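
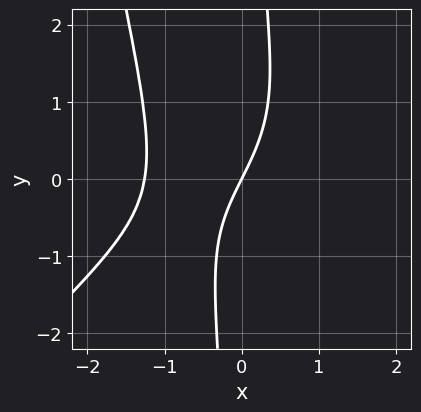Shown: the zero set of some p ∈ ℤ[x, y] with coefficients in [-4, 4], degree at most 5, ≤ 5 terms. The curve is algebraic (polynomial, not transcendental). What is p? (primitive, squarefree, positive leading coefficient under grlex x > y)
x^4 - x^3*y + x*y^2 + 2*x - y

(a) deg p = 4.
(b) From the axis intercepts and sections: it crosses the y-axis at the gridline y = 0; one x-axis crossing is at x = 0.
(c) Assembling these constraints gives the stated polynomial.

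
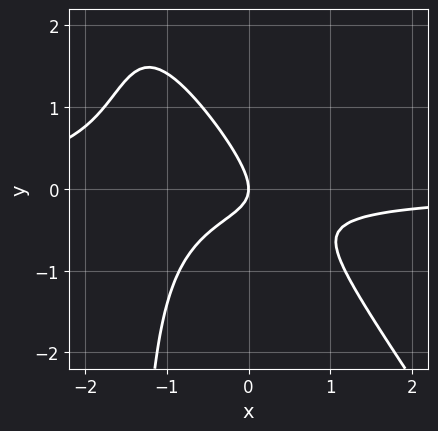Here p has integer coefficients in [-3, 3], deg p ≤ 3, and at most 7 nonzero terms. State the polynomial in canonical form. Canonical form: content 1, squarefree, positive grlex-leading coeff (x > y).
3*x^2*y + 2*x*y^2 + 3*x*y + 3*y^2 + 2*x

First, degree: a generic line meets the curve in up to 3 points, so deg p = 3.
Then, checking where it meets the axes: one x-axis crossing is at x = 0; it crosses the y-axis at the gridline y = 0.
Finally, solving for integer coefficients yields p as stated.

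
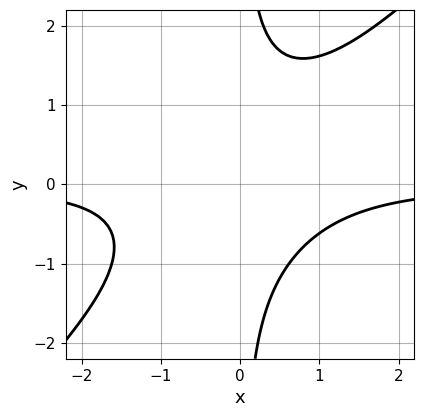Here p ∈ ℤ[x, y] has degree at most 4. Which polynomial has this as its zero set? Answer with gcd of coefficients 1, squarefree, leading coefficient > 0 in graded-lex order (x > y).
x^2*y - x*y^2 + 1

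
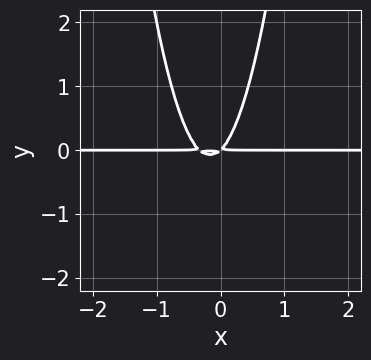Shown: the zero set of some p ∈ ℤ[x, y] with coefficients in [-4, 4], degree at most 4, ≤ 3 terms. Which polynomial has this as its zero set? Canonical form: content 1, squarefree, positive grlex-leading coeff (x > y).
Degree: a generic line meets the curve in up to 3 points, so deg p = 3.
Reading off the gridlines: every point of the x-axis in the box is on the curve.
The integer polynomial consistent with all of this is the stated p.

3*x^2*y + x*y - y^2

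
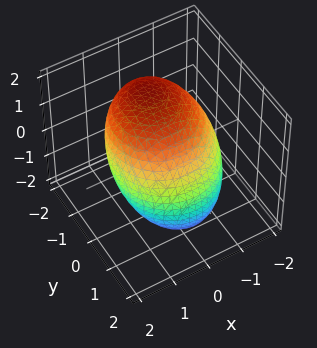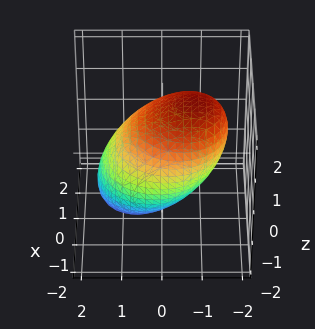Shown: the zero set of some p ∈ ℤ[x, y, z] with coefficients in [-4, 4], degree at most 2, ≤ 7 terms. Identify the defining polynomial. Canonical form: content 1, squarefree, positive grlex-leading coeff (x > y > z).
Degree: no degree-1 surface has this shape, so deg p = 2.
Putting this together gives p.

x^2 + y^2 + y*z + z^2 - 2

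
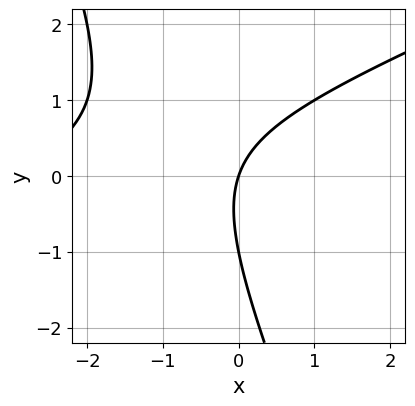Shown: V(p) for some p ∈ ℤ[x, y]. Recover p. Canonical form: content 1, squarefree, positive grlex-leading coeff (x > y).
The degree is 2 — no degree-1 curve has this shape.
Observable constraints: among the integer gridlines, it crosses the y-axis at y ∈ {-1, 0}; one x-axis crossing is at x = 0.
Assembling these constraints gives the stated polynomial.

x^2 - 2*x*y - y^2 + 3*x - y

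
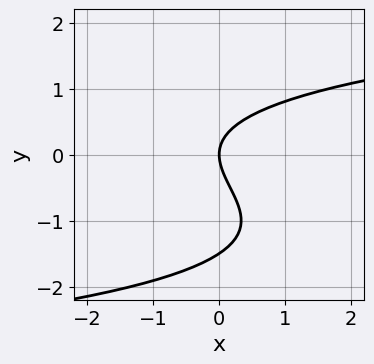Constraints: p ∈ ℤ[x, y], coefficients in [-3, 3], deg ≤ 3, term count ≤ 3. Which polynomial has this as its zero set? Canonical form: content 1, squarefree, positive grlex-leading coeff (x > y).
deg p = 3. No degree-2 curve has this shape.
From the axis intercepts and sections: it meets the x-axis at x = 0 (among the integer gridlines); it crosses the y-axis at the gridline y = 0.
Fitting integer coefficients to these (and the overall shape) gives p.

2*y^3 + 3*y^2 - 3*x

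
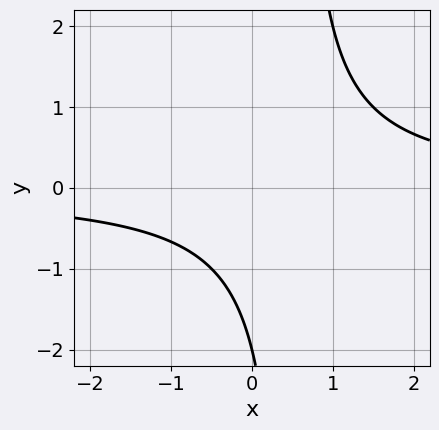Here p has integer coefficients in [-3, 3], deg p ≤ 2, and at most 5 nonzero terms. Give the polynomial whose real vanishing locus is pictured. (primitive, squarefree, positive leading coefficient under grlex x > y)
1. The degree is 2 — the shape is more complex than any degree-1 curve.
2. Reading off the gridlines: it misses every integer gridline on the x-axis; it crosses the y-axis at the gridline y = -2.
3. Matching integer coefficients to the picture gives p.

2*x*y - y - 2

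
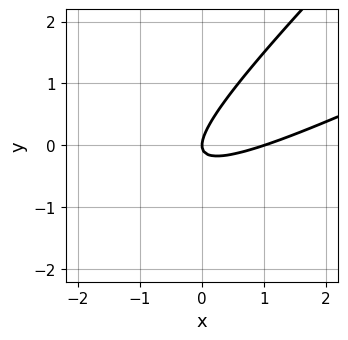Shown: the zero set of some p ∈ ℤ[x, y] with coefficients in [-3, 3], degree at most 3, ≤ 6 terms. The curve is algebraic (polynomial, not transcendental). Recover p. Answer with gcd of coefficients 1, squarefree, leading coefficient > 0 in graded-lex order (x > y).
x^2 - 3*x*y + 2*y^2 - x

1. The degree is 2 — a generic line meets the curve in up to 2 points.
2. From the visible intercepts: it meets the y-axis at y = 0 (among the integer gridlines); the x-axis gridline crossings are at x ∈ {0, 1}.
3. Together with the visible shape, these determine p as stated.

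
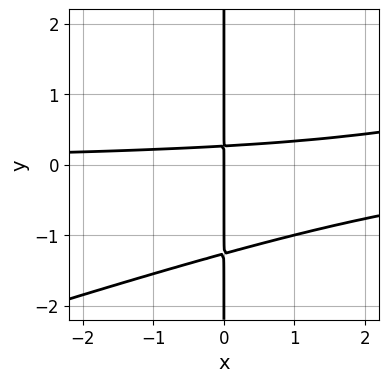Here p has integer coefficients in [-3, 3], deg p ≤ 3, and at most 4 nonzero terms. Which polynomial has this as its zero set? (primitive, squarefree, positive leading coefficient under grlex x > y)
x^2*y - 3*x*y^2 - 3*x*y + x

deg p = 3. No degree-2 curve has this shape.
Observable constraints: it meets the x-axis at x = 0 (among the integer gridlines); the visible y-axis segment lies entirely on the curve.
Solving for integer coefficients yields p as stated.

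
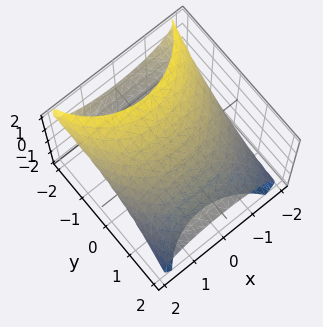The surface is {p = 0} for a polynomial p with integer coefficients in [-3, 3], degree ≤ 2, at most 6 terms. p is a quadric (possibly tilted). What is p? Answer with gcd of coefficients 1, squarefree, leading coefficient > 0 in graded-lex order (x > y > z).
x^2 + y^2 + 3*y*z + 2*z^2 - 3

Degree: a generic line meets the surface in up to 2 points, so deg p = 2.
Matching integer coefficients to the picture gives p.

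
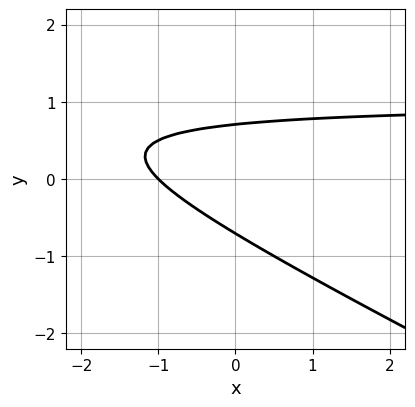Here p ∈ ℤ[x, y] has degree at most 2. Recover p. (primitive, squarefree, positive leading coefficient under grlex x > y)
x*y + 2*y^2 - x - 1

(a) Degree: the shape is more complex than any degree-1 curve, so deg p = 2.
(b) Against the integer gridlines: it crosses the x-axis at the gridline x = -1.
(c) Fitting integer coefficients to these (and the overall shape) gives p.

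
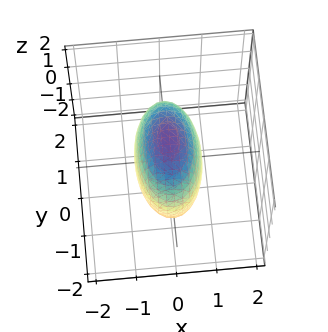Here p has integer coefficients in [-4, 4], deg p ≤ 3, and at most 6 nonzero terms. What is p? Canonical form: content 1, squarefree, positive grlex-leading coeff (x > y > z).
3*x^2 + y^2 + z^2 - 2

First, deg p = 2.
Next, symmetries: mirror symmetry x ↦ −x ⇒ only even powers of x; mirror symmetry y ↦ −y ⇒ only even powers of y; mirror symmetry z ↦ −z ⇒ only even powers of z.
Finally, putting this together gives p.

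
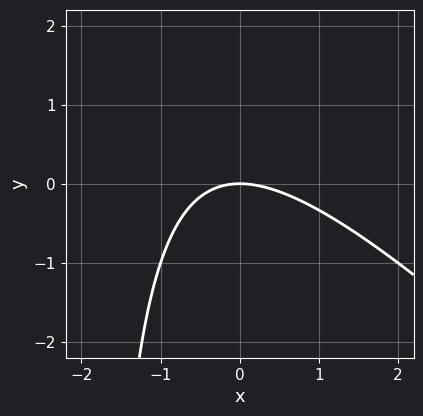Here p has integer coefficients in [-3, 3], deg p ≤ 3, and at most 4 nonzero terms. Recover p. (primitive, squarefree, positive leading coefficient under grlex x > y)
x^2 + x*y + 2*y

First, the degree is 2 — the shape is more complex than any degree-1 curve.
Next, observable constraints: one x-axis crossing is at x = 0; one y-axis crossing is at y = 0.
Finally, together with the visible shape, these determine p as stated.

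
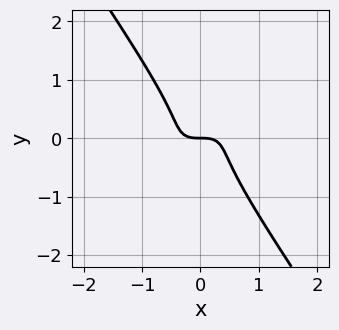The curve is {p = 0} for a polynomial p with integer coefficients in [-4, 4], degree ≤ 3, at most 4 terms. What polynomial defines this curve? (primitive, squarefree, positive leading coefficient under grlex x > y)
2*x^3 - 3*x^2*y + 2*y^3 + y

deg p = 3.
From the axis intercepts and sections: one x-axis crossing is at x = 0; one y-axis crossing is at y = 0.
Assembling these constraints gives the stated polynomial.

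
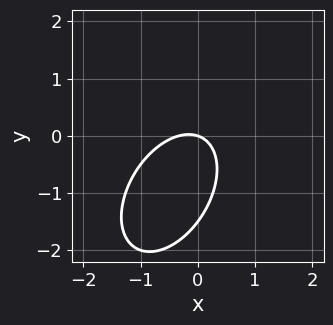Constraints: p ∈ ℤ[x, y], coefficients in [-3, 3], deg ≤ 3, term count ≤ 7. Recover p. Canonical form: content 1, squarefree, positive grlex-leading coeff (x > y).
3*x^2 - 2*x*y + 2*y^2 + x + 3*y

First, degree: the shape is more complex than any degree-1 curve, so deg p = 2.
Next, reading off the gridlines: it crosses the y-axis at the gridline y = 0; it meets the x-axis at x = 0 (among the integer gridlines).
Finally, putting this together gives p.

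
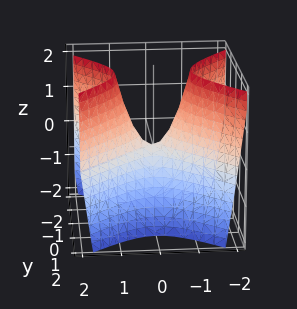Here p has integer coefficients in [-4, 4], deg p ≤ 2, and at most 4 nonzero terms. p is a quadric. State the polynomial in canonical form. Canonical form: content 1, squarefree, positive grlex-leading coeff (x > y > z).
2*x^2 - 2*y^2 - z

1. The degree is 2 — a saddle surface; a quadric.
2. Symmetries: it's symmetric under x → −x, forcing even powers of x; mirror symmetry y ↦ −y ⇒ only even powers of y.
3. Checking where it meets the axes: it crosses the x-axis at the gridline x = 0; one z-axis crossing is at z = 0; it crosses the y-axis at the gridline y = 0.
4. Fitting integer coefficients to these (and the overall shape) gives p.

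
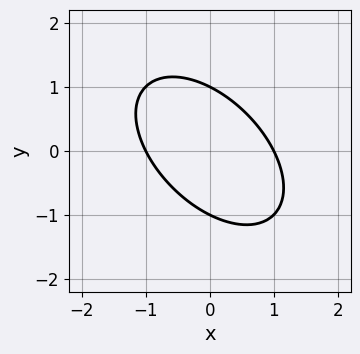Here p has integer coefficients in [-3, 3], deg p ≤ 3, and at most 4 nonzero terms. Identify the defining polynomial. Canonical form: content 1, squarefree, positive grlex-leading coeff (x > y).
Degree: no degree-1 curve has this shape, so deg p = 2.
Checking where it meets the axes: among the integer gridlines, it crosses the x-axis at x ∈ {-1, 1}; the y-axis gridline crossings are at y ∈ {-1, 1}.
Assembling these constraints gives the stated polynomial.

x^2 + x*y + y^2 - 1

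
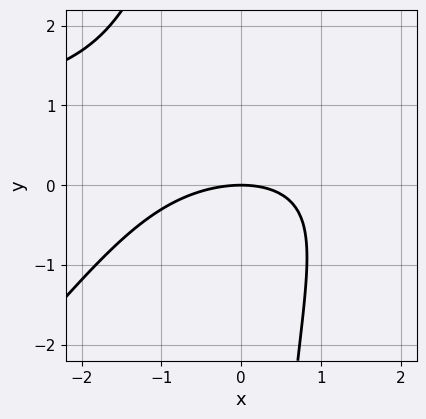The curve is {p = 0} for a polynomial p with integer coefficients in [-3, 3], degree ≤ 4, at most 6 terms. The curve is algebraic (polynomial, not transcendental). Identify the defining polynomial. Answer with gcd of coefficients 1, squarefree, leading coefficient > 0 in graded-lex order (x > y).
Degree: a generic line meets the curve in up to 3 points, so deg p = 3.
Against the integer gridlines: one y-axis crossing is at y = 0; one x-axis crossing is at x = 0.
Matching integer coefficients to the picture gives p.

x^2*y - x*y^2 - x^2 + x*y - 3*y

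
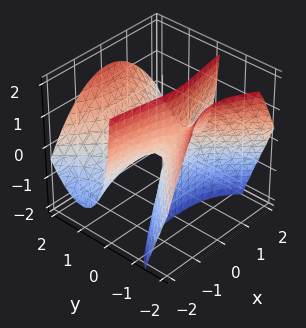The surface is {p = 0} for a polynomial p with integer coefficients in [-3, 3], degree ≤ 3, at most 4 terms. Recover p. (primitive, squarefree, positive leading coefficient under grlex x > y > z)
x^2*y - y^3 + 2*y*z + z

Degree: the shape is more complex than any degree-2 surface, so deg p = 3.
Observable constraints: one z-axis crossing is at z = 0; every point of the x-axis in the box is on the surface.
Solving for integer coefficients yields p as stated.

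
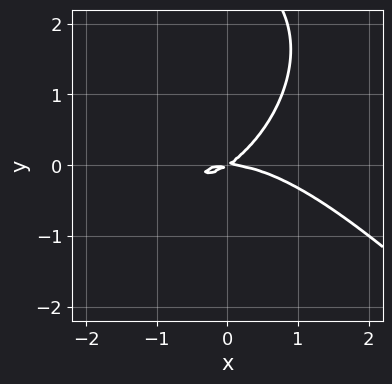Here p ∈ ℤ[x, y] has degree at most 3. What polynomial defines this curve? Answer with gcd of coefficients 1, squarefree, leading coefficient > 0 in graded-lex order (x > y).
x^3 + y^3 + 2*x*y - 3*y^2

First, degree: a generic line meets the curve in up to 3 points, so deg p = 3.
Next, checking where it meets the axes: one x-axis crossing is at x = 0; it meets the y-axis at y = 0 (among the integer gridlines).
Finally, solving for integer coefficients yields p as stated.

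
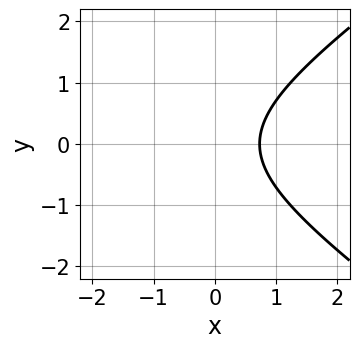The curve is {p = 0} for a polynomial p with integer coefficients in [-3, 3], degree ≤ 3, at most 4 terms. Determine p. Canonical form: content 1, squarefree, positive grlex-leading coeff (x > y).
First, the degree is 2 — a generic line meets the curve in up to 2 points.
Then, symmetries: the y ↦ −y reflection is a symmetry, so y appears only in even powers.
Next, observable constraints: the curve avoids every integer y-axis point in the box.
Finally, these observations pin down the coefficients.

x^2 - 2*y^2 + 2*x - 2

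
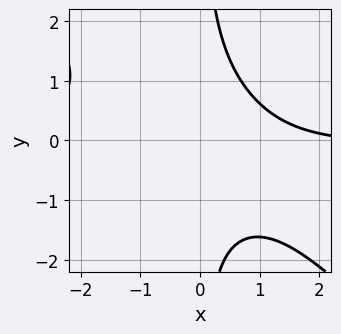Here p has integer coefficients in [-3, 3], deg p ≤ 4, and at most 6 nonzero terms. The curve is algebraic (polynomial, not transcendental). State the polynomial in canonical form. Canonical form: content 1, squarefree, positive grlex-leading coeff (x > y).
2*x^2*y + 2*x*y^2 + x - 3

1. The degree is 3 — the shape is more complex than any degree-2 curve.
2. From the axis intercepts and sections: the curve avoids every integer x-axis point in the box; no y-intercept at any integer in the box.
3. Solving for integer coefficients yields p as stated.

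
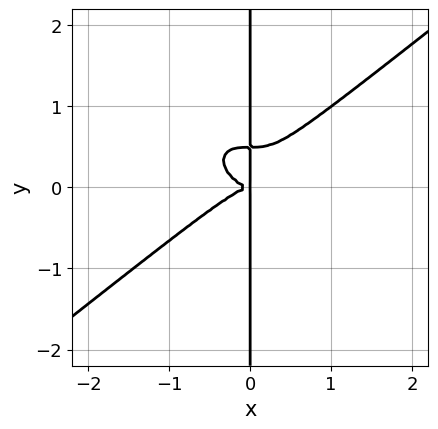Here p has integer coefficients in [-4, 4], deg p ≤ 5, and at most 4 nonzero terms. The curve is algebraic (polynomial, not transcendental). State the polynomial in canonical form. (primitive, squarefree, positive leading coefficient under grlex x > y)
1. The degree is 4 — no degree-3 curve has this shape.
2. Checking where it meets the axes: the visible y-axis segment lies entirely on the curve.
3. These observations pin down the coefficients.

x^4 - 2*x*y^3 + x*y^2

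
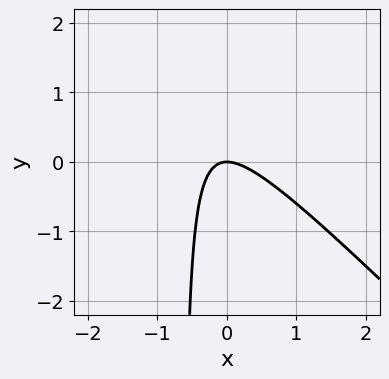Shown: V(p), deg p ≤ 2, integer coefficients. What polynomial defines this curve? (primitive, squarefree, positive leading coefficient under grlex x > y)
3*x^2 + 3*x*y + 2*y

(a) deg p = 2.
(b) From the axis intercepts and sections: it crosses the x-axis at the gridline x = 0; it meets the y-axis at y = 0 (among the integer gridlines).
(c) Fitting integer coefficients to these (and the overall shape) gives p.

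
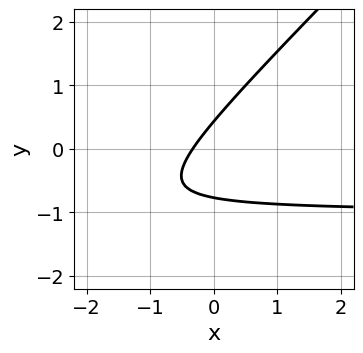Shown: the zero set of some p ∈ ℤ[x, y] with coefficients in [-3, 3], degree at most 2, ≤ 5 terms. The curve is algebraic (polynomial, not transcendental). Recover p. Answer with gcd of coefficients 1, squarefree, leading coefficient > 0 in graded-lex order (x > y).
3*x*y - 3*y^2 + 3*x - y + 1

deg p = 2. The shape is more complex than any degree-1 curve.
The integer polynomial consistent with all of this is the stated p.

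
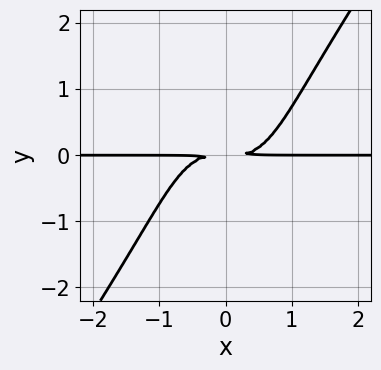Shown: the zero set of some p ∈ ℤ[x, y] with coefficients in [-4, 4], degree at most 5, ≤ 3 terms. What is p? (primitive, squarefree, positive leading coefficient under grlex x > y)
1. The degree is 4 — no degree-3 curve has this shape.
2. From the visible intercepts: the visible x-axis segment lies entirely on the curve.
3. Solving for integer coefficients yields p as stated.

2*x^3*y - x*y^3 - 2*y^2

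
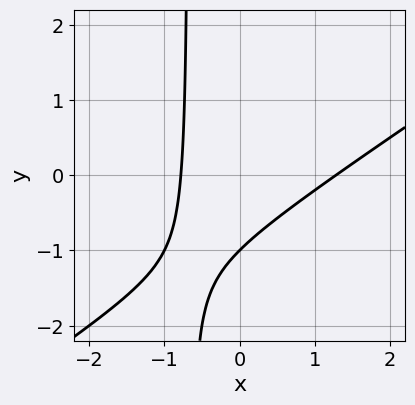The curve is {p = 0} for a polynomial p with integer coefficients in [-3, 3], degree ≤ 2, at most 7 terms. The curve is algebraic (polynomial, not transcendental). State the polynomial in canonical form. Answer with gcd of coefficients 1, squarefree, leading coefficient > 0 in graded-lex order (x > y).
1. The degree is 2 — a generic line meets the curve in up to 2 points.
2. Observable constraints: it meets the y-axis at y = -1 (among the integer gridlines).
3. Assembling these constraints gives the stated polynomial.

2*x^2 - 3*x*y - x - 2*y - 2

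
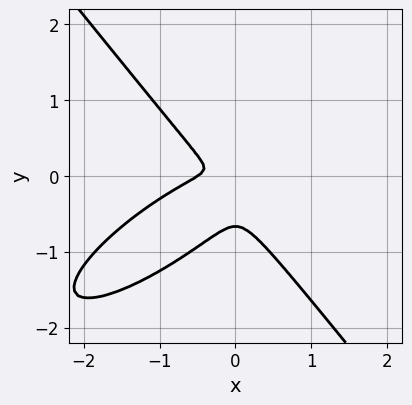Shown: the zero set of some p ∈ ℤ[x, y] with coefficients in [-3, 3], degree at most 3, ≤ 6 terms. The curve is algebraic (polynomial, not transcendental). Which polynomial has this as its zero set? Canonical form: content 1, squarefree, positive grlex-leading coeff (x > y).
2*x^3 - 3*x^2*y + 3*y^3 + x^2 + 2*y^2

(a) deg p = 3.
(b) Putting this together gives p.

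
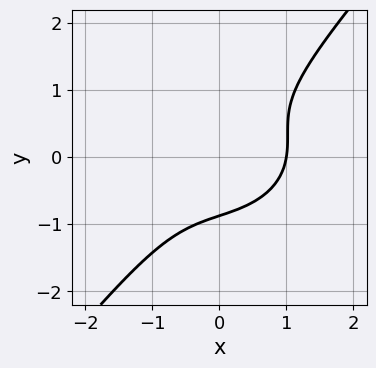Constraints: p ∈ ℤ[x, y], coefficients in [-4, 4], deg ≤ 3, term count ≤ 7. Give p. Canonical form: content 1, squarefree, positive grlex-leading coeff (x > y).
2*x^3 - x^2*y + 3*x*y^2 - 3*y^3 - 2

First, deg p = 3.
Next, reading off the gridlines: it crosses the x-axis at the gridline x = 1.
Finally, assembling these constraints gives the stated polynomial.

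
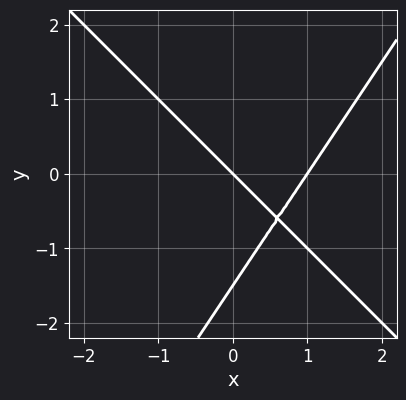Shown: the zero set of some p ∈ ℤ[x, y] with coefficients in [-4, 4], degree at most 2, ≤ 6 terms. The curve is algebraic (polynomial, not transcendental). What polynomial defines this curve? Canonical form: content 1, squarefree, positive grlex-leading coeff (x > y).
3*x^2 + x*y - 2*y^2 - 3*x - 3*y

(a) deg p = 2.
(b) Observable constraints: among the integer gridlines, it crosses the x-axis at x ∈ {0, 1}; it crosses the y-axis at the gridline y = 0.
(c) Solving for integer coefficients yields p as stated.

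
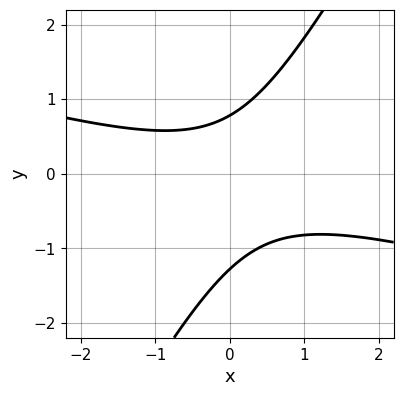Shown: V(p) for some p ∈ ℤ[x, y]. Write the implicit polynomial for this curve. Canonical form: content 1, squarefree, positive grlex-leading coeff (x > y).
x^2 + 3*x*y - 2*y^2 - y + 2

(a) The degree is 2 — no degree-1 curve has this shape.
(b) From the axis intercepts and sections: it misses every integer gridline on the x-axis.
(c) These observations pin down the coefficients.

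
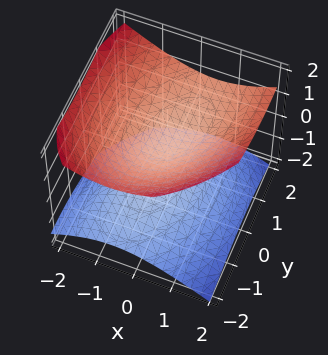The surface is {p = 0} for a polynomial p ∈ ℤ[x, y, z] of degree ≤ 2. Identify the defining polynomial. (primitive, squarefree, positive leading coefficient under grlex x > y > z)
2*x^2 - x*y + y^2 - y*z - 3*z^2 + 1

1. I count 2 distinct pieces. Treating them together as one polynomial.
2. The degree is 2 — a generic line meets the surface in up to 2 points.
3. Checking where it meets the axes: no y-intercept at any integer in the box; no x-intercept at any integer in the box.
4. Putting this together gives p.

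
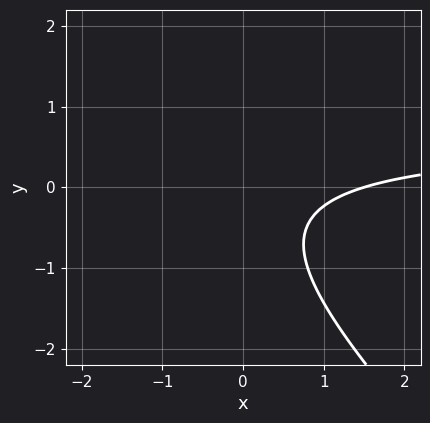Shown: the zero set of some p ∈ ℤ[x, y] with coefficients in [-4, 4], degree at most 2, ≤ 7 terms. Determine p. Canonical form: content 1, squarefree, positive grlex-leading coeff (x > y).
3*x*y + 3*y^2 - 2*x + 2*y + 3

1. Degree: a generic line meets the curve in up to 2 points, so deg p = 2.
2. Reading off the gridlines: no y-intercept at any integer in the box.
3. The integer polynomial consistent with all of this is the stated p.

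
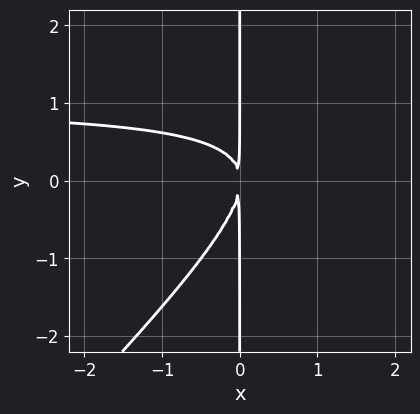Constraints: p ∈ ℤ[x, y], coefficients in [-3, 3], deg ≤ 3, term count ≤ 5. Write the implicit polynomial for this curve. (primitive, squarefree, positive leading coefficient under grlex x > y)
The degree is 3 — the shape is more complex than any degree-2 curve.
Observable constraints: every point of the y-axis in the box is on the curve.
Matching integer coefficients to the picture gives p.

x^2*y - x*y^2 - x^2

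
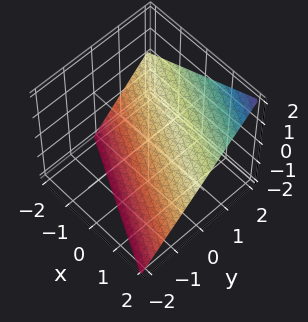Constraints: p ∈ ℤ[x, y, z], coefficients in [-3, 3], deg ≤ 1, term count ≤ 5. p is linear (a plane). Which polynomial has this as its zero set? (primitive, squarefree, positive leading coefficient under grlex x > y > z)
x + 2*y - 2*z - 2

The degree is 1 — the surface is flat (a plane).
From the axis intercepts and sections: it meets the x-axis at x = 2 (among the integer gridlines); one y-axis crossing is at y = 1; it meets the z-axis at z = -1 (among the integer gridlines).
Fitting integer coefficients to these (and the overall shape) gives p.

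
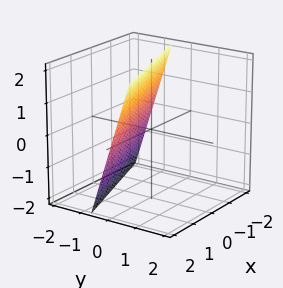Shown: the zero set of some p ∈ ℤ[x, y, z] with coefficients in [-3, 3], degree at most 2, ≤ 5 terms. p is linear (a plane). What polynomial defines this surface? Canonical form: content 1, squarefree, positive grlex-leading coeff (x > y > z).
1. deg p = 1. The surface is flat (a plane).
2. Reading off the gridlines: it meets the z-axis at z = 2 (among the integer gridlines); it meets the x-axis at x = 2 (among the integer gridlines).
3. Solving for integer coefficients yields p as stated.

x - 3*y + z - 2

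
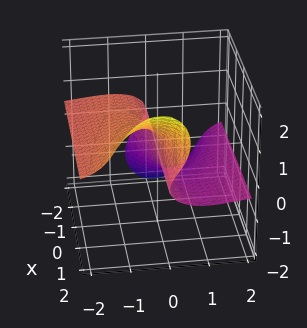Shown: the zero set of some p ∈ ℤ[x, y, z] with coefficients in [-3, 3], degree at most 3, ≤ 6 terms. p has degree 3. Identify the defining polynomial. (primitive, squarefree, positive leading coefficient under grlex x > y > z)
First, the degree is 3 — no degree-2 surface has this shape.
Then, against the integer gridlines: the visible x-axis segment lies entirely on the surface; it crosses the y-axis at the gridline y = 0.
Finally, fitting integer coefficients to these (and the overall shape) gives p.

2*x*z^2 - 3*y^2*z - 2*z^3 - 3*y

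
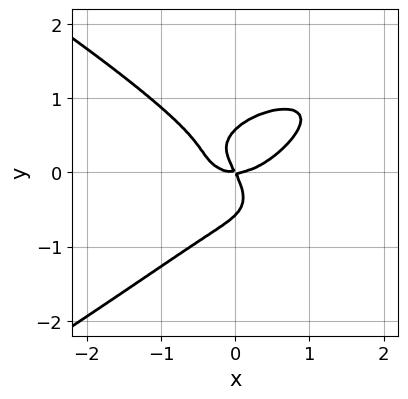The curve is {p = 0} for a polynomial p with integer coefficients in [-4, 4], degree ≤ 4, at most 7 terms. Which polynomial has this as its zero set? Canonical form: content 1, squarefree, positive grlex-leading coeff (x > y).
x^2*y^2 - 3*y^4 - 2*x^3 + 2*x*y + y^2

First, the degree is 4 — no degree-3 curve has this shape.
Next, reading off the gridlines: one y-axis crossing is at y = 0; it meets the x-axis at x = 0 (among the integer gridlines).
Finally, solving for integer coefficients yields p as stated.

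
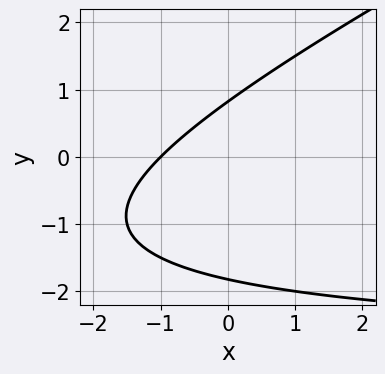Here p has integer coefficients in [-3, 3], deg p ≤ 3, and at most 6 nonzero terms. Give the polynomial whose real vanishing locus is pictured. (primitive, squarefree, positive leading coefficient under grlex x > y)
deg p = 2. No degree-1 curve has this shape.
From the axis intercepts and sections: one x-axis crossing is at x = -1.
Together with the visible shape, these determine p as stated.

x*y - 2*y^2 + 3*x - 2*y + 3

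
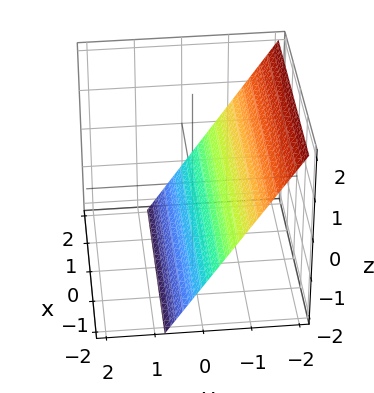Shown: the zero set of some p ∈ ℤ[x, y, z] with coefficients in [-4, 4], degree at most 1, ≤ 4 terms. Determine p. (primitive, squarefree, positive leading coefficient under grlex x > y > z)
1. deg p = 1. Every cross-section is a straight line — this is a plane.
2. Observable constraints: it crosses the z-axis at the gridline z = -1; no x-intercept at any integer in the box.
3. Putting this together gives p.

3*y + 2*z + 2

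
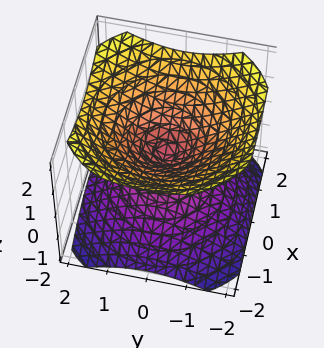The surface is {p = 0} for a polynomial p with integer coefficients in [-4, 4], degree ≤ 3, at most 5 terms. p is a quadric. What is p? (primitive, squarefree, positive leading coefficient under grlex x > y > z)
There are 2 components.
Degree: a double cone through the origin; a quadric, so deg p = 2.
Symmetries: it's symmetric under z → −z, forcing even powers of z; the z-axis is an axis of rotation, so x and y enter only as x² + y².
Checking where it meets the axes: a circular section at z = 1 has radius between 1 and 2; it crosses the y-axis at the gridline y = 0; it meets the x-axis at x = 0 (among the integer gridlines).
Solving for integer coefficients yields p as stated.

2*x^2 + 2*y^2 - 3*z^2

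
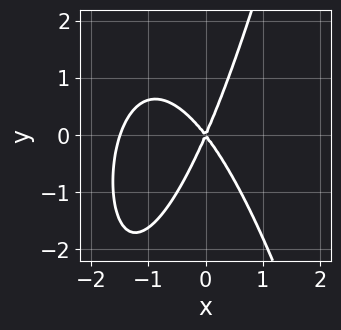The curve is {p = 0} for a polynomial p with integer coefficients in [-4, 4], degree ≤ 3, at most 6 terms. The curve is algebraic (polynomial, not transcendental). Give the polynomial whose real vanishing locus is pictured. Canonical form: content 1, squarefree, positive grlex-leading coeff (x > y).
2*x^3 + 3*x^2 + x*y - y^2

First, the degree is 3 — the shape is more complex than any degree-2 curve.
Next, from the axis intercepts and sections: it crosses the y-axis at the gridline y = 0; it meets the x-axis at x = 0 (among the integer gridlines).
Finally, the integer polynomial consistent with all of this is the stated p.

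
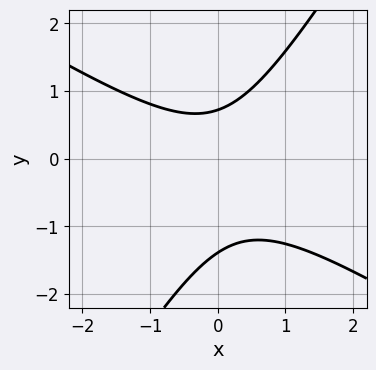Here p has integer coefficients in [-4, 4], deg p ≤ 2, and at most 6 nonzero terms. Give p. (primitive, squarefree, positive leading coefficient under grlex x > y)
3*x^2 + 3*x*y - 3*y^2 - 2*y + 3

First, the degree is 2 — a generic line meets the curve in up to 2 points.
Next, reading off the gridlines: the curve avoids every integer x-axis point in the box.
Finally, solving for integer coefficients yields p as stated.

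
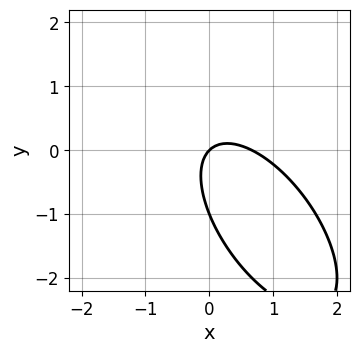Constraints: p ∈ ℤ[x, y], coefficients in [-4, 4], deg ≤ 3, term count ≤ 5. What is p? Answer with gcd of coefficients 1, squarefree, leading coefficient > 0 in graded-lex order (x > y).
1. deg p = 2. A generic line meets the curve in up to 2 points.
2. From the axis intercepts and sections: the y-axis gridline crossings are at y ∈ {-1, 0}; it crosses the x-axis at the gridline x = 0.
3. Together with the visible shape, these determine p as stated.

3*x^2 + 3*x*y + 2*y^2 - 2*x + 2*y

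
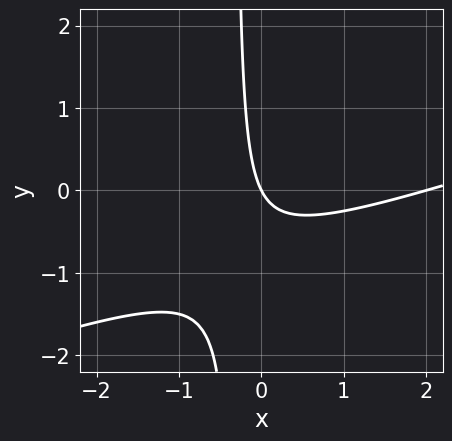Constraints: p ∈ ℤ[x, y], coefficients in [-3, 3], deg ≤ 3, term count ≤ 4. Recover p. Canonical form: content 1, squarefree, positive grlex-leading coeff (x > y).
x^2 - 3*x*y - 2*x - y

1. deg p = 2.
2. From the visible intercepts: it meets the y-axis at y = 0 (among the integer gridlines); among the integer gridlines, it crosses the x-axis at x ∈ {0, 2}.
3. Assembling these constraints gives the stated polynomial.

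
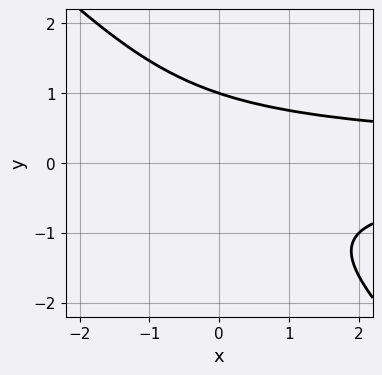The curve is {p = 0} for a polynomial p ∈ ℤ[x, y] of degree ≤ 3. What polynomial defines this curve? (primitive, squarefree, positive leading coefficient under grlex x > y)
x*y^2 + y^3 - 1

1. Degree: the shape is more complex than any degree-2 curve, so deg p = 3.
2. Observable constraints: no x-intercept at any integer in the box; it crosses the y-axis at the gridline y = 1.
3. Putting this together gives p.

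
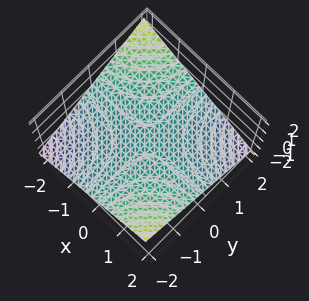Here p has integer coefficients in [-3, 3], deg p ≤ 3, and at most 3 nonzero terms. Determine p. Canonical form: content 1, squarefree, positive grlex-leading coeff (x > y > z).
(a) deg p = 2.
(b) From the visible intercepts: one z-axis crossing is at z = 0; the visible y-axis segment lies entirely on the surface; every point of the x-axis in the box is on the surface.
(c) Solving for integer coefficients yields p as stated.

x*y + 3*z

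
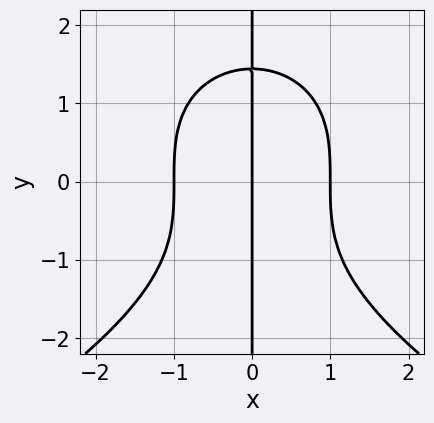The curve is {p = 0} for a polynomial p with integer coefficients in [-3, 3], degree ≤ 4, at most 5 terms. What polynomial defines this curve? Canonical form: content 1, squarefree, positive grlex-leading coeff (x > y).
x*y^3 + 3*x^3 - 3*x

First, degree: the shape is more complex than any degree-3 curve, so deg p = 4.
Next, against the integer gridlines: the x-axis gridline crossings are at x ∈ {-1, 0, 1}; the visible y-axis segment lies entirely on the curve.
Finally, matching integer coefficients to the picture gives p.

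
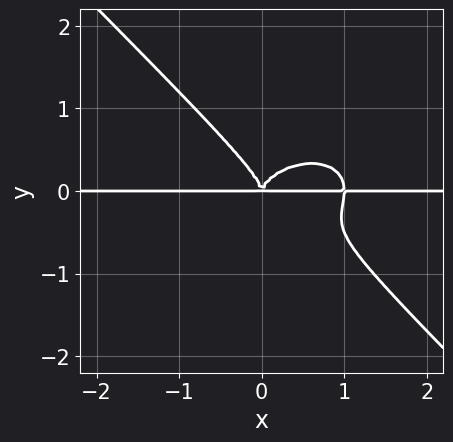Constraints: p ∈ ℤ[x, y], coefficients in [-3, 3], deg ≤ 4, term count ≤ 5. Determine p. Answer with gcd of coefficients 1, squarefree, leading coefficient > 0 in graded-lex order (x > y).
x^3*y + x*y^3 + 2*y^4 - x^2*y

(a) The degree is 4 — a generic line meets the curve in up to 4 points.
(b) Observable constraints: the visible x-axis segment lies entirely on the curve.
(c) Fitting integer coefficients to these (and the overall shape) gives p.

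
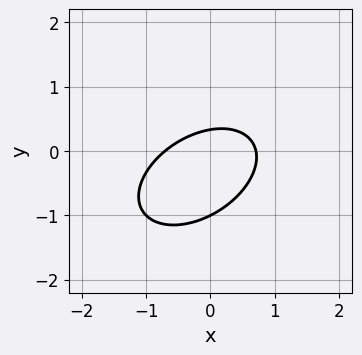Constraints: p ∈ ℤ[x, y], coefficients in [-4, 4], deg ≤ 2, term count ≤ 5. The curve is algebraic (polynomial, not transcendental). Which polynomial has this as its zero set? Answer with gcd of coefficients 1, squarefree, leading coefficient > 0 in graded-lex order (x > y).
2*x^2 - 2*x*y + 3*y^2 + 2*y - 1

deg p = 2. A generic line meets the curve in up to 2 points.
From the visible intercepts: it crosses the y-axis at the gridline y = -1.
Together with the visible shape, these determine p as stated.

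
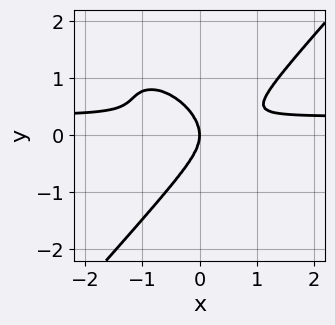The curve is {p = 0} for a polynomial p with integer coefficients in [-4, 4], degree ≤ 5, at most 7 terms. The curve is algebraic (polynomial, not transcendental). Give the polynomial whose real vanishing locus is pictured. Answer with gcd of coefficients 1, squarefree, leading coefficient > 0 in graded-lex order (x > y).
Degree: no degree-3 curve has this shape, so deg p = 4.
Against the integer gridlines: it meets the x-axis at x = 0 (among the integer gridlines); one y-axis crossing is at y = 0.
The integer polynomial consistent with all of this is the stated p.

3*x^3*y + x^2*y^2 - 3*y^4 - x^3 - 3*x*y^2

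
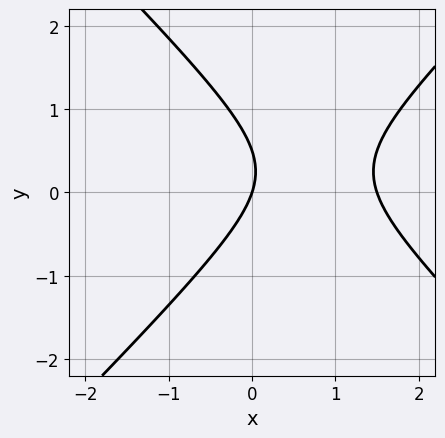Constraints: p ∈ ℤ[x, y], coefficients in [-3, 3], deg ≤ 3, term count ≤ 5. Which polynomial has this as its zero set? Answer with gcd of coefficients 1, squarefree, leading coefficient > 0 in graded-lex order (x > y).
First, deg p = 2. The shape is more complex than any degree-1 curve.
Then, from the visible intercepts: it meets the y-axis at y = 0 (among the integer gridlines); it crosses the x-axis at the gridline x = 0.
Finally, assembling these constraints gives the stated polynomial.

2*x^2 - 2*y^2 - 3*x + y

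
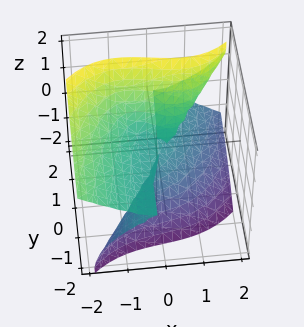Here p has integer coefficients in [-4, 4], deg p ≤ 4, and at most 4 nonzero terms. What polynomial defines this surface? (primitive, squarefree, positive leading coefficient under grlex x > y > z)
(a) Degree: no degree-2 surface has this shape, so deg p = 3.
(b) Against the integer gridlines: it meets the z-axis at z = 0 (among the integer gridlines); it crosses the x-axis at the gridline x = 0; every point of the y-axis in the box is on the surface.
(c) Putting this together gives p.

x^3 - 3*y*z^2 + 2*z^3 - x*z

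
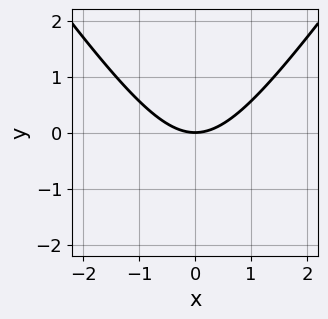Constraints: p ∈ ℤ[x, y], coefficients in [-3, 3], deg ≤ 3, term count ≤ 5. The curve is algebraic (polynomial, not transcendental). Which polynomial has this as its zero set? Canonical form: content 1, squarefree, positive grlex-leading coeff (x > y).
2*x^2 - y^2 - 3*y

(a) deg p = 2. No degree-1 curve has this shape.
(b) Symmetries: it's symmetric under x → −x, forcing even powers of x.
(c) Against the integer gridlines: one x-axis crossing is at x = 0; one y-axis crossing is at y = 0.
(d) Putting this together gives p.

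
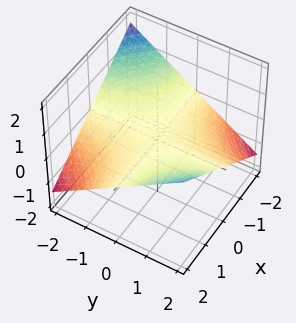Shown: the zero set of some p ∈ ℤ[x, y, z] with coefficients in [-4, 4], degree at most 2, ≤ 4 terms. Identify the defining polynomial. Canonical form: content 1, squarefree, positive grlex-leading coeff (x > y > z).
deg p = 2. A hyperbolic paraboloid; a quadric.
From the visible intercepts: one z-axis crossing is at z = 0; every point of the y-axis in the box is on the surface.
Solving for integer coefficients yields p as stated. Check: (-2, 0, 0) on the x-axis lies on the surface, and p(-2, 0, 0) = 0. ✓

x*y - 3*z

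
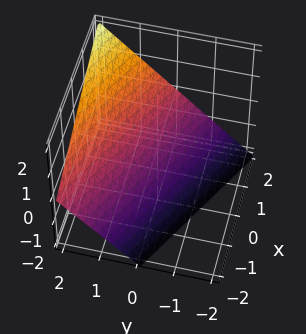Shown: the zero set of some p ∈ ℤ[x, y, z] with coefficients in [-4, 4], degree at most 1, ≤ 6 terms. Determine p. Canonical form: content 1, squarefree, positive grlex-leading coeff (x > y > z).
x + 2*y - 2*z - 2

deg p = 1. The surface is flat (a plane).
From the axis intercepts and sections: it meets the z-axis at z = -1 (among the integer gridlines); it crosses the y-axis at the gridline y = 1; it meets the x-axis at x = 2 (among the integer gridlines).
Assembling these constraints gives the stated polynomial.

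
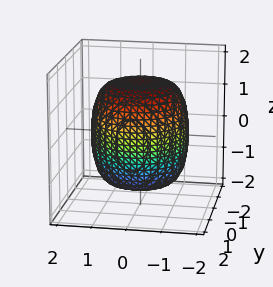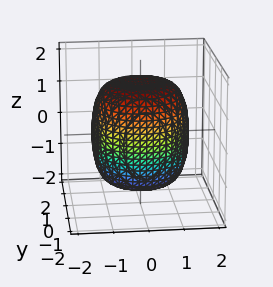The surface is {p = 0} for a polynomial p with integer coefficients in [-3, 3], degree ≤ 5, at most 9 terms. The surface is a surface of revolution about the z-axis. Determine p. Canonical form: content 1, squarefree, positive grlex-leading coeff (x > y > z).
x^4 + 2*x^2*y^2 + y^4 - x^2 - y^2 + z^2 - 2

(a) Degree: no degree-3 surface has this shape, so deg p = 4.
(b) Symmetries: every cross-section ⟂ z is a circle, so x, y appear only via x² + y².
(c) Reading off the gridlines: a circular section at z = 0 has radius between 1 and 2.
(d) Together with the visible shape, these determine p as stated.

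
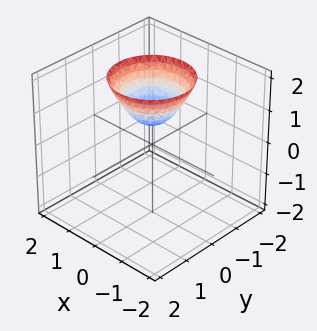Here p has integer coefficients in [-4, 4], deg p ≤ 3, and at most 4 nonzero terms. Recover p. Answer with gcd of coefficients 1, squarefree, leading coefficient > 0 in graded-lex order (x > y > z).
Degree: the shape is more complex than any degree-1 surface, so deg p = 2.
Symmetry: every cross-section ⟂ z is a circle, so x, y appear only via x² + y².
From the visible intercepts: it misses every integer gridline on the y-axis; no x-intercept at any integer in the box; a circular section at z = 2 has radius between 1 and 2.
Putting this together gives p.

3*x^2 + 3*y^2 - 3*z + 2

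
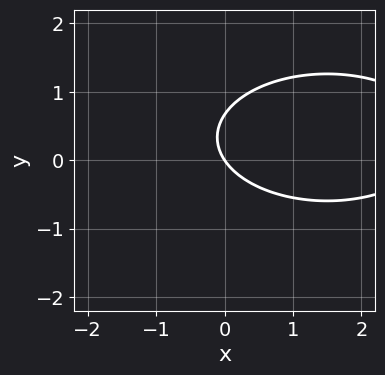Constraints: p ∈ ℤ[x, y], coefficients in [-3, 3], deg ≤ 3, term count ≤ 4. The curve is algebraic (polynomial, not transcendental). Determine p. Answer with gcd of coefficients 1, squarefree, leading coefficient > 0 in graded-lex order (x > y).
(a) The degree is 2 — no degree-1 curve has this shape.
(b) Reading off the gridlines: it crosses the x-axis at the gridline x = 0; it crosses the y-axis at the gridline y = 0.
(c) Assembling these constraints gives the stated polynomial.

x^2 + 3*y^2 - 3*x - 2*y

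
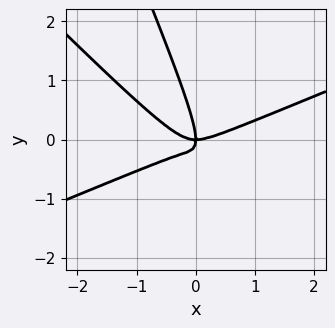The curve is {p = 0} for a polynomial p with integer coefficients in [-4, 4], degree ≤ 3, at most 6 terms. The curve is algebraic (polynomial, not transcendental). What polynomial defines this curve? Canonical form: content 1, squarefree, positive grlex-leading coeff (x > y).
(a) deg p = 3. A generic line meets the curve in up to 3 points.
(b) Checking where it meets the axes: one x-axis crossing is at x = 0; one y-axis crossing is at y = 0.
(c) Solving for integer coefficients yields p as stated.

x^3 - x^2*y - 3*x*y^2 - y^3 - x*y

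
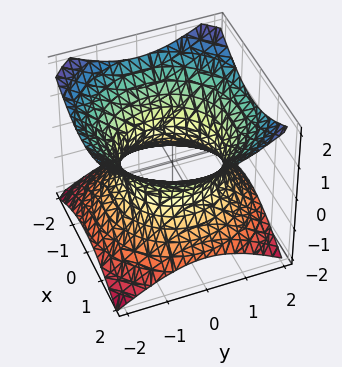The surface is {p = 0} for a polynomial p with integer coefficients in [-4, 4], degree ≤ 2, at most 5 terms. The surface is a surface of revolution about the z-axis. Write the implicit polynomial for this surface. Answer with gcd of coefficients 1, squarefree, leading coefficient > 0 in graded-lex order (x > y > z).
2*x^2 + 2*y^2 - 3*z^2 - 3

deg p = 2.
Symmetries: rotational symmetry about the z-axis ⇒ p depends on x, y only through x² + y².
Checking where it meets the axes: a circular section at z = 0 has radius between 1 and 2; the surface avoids every integer z-axis point in the box.
Solving for integer coefficients yields p as stated.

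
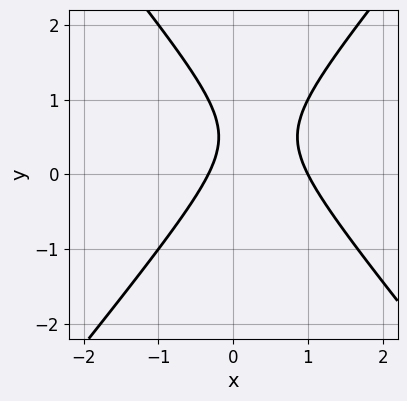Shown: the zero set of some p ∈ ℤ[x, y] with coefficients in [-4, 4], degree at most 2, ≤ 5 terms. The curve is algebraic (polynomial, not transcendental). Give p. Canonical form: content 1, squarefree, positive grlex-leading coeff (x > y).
First, the degree is 2 — a generic line meets the curve in up to 2 points.
Then, against the integer gridlines: it crosses the x-axis at the gridline x = 1; it misses every integer gridline on the y-axis.
Finally, assembling these constraints gives the stated polynomial.

3*x^2 - 2*y^2 - 2*x + 2*y - 1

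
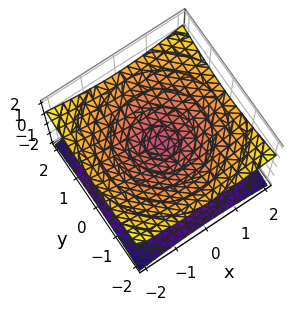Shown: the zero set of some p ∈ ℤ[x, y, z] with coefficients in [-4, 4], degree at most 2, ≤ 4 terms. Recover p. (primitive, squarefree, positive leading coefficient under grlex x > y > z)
(a) Degree: two nappes meeting at a single point; a quadric, so deg p = 2.
(b) Symmetries: the z ↦ −z reflection is a symmetry, so z appears only in even powers; the z-axis is an axis of rotation, so x and y enter only as x² + y².
(c) Observable constraints: a circular section at z = -1 has radius between 1 and 2; it meets the z-axis at z = 0 (among the integer gridlines); it meets the x-axis at x = 0 (among the integer gridlines); it crosses the y-axis at the gridline y = 0.
(d) Solving for integer coefficients yields p as stated.

x^2 + y^2 - 3*z^2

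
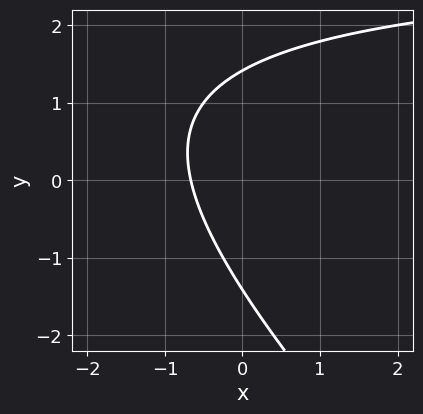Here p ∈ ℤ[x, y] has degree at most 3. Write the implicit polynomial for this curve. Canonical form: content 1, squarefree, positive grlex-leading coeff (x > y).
1. The degree is 2 — no degree-1 curve has this shape.
2. Putting this together gives p.

x*y + y^2 - 3*x - 2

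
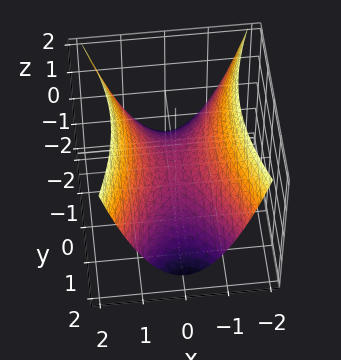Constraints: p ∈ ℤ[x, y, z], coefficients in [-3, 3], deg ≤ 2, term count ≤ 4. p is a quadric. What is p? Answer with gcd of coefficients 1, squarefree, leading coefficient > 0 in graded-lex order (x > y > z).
3*x^2 - y^2 - 3*z

First, degree: a saddle surface; a quadric, so deg p = 2.
Then, symmetries: the x ↦ −x reflection is a symmetry, so x appears only in even powers; mirror symmetry y ↦ −y ⇒ only even powers of y.
Next, observable constraints: it meets the y-axis at y = 0 (among the integer gridlines); it meets the z-axis at z = 0 (among the integer gridlines); one x-axis crossing is at x = 0.
Finally, matching integer coefficients to the picture gives p.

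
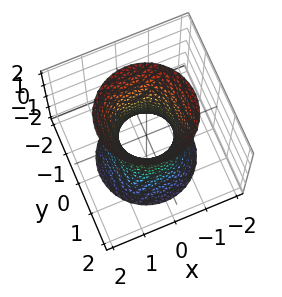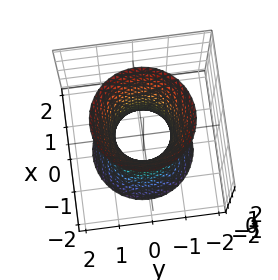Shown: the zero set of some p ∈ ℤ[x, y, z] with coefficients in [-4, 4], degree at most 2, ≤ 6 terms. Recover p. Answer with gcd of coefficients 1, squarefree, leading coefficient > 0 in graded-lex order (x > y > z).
First, deg p = 2. An hourglass — one-sheet hyperboloid; a quadric.
Then, by symmetry, the z-axis is an axis of rotation, so x and y enter only as x² + y²; mirror symmetry z ↦ −z ⇒ only even powers of z.
Then, observable constraints: a circular section at z = -1 has radius exactly 1; it misses every integer gridline on the z-axis.
Finally, assembling these constraints gives the stated polynomial.

3*x^2 + 3*y^2 - z^2 - 2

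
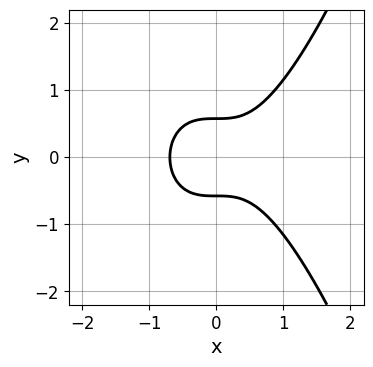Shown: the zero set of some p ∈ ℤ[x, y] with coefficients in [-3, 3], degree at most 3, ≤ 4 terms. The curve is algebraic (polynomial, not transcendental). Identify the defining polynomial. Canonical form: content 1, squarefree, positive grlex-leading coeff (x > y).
3*x^3 - 3*y^2 + 1

Degree: a generic line meets the curve in up to 3 points, so deg p = 3.
Symmetries: mirror symmetry y ↦ −y ⇒ only even powers of y.
Fitting integer coefficients to these (and the overall shape) gives p.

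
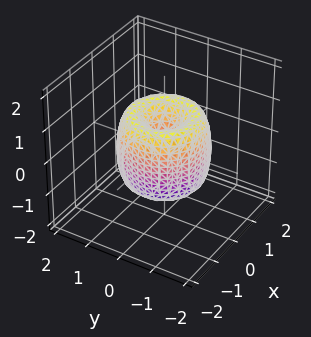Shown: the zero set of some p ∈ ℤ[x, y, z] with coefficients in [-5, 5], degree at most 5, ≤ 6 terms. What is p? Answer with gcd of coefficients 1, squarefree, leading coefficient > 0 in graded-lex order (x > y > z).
First, deg p = 4. The shape is more complex than any degree-3 surface.
Next, by symmetry, every cross-section ⟂ z is a circle, so x, y appear only via x² + y².
Then, reading off the gridlines: it meets the x-axis at x = 0 (among the integer gridlines); it meets the z-axis at z = 0 (among the integer gridlines).
Finally, these observations pin down the coefficients.

2*x^4 + 4*x^2*y^2 + 2*y^4 - 3*x^2 - 3*y^2 + z^2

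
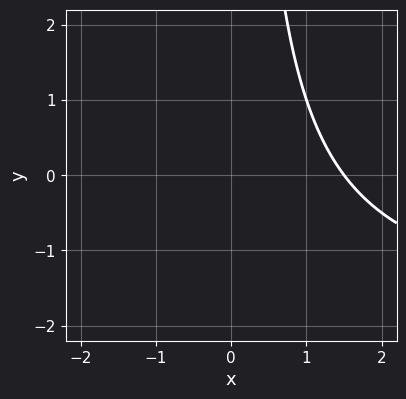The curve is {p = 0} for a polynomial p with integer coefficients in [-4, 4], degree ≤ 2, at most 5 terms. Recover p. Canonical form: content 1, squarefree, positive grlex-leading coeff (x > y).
x*y + 2*x - 3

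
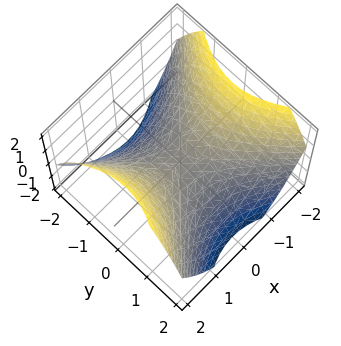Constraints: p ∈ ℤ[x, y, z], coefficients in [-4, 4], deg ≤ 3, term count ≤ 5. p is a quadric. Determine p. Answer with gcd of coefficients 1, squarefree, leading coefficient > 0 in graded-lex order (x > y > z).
2*x^2 - 2*y^2 - 3*z

1. deg p = 2.
2. Symmetries: mirror symmetry x ↦ −x ⇒ only even powers of x; mirror symmetry y ↦ −y ⇒ only even powers of y.
3. Checking where it meets the axes: it meets the y-axis at y = 0 (among the integer gridlines); one z-axis crossing is at z = 0; one x-axis crossing is at x = 0.
4. Fitting integer coefficients to these (and the overall shape) gives p.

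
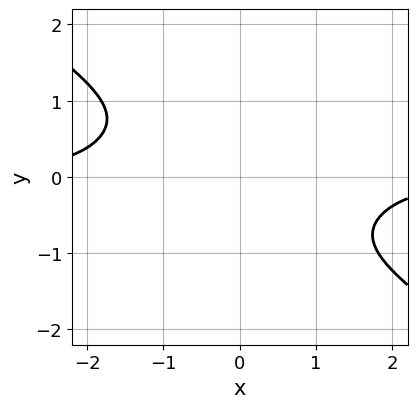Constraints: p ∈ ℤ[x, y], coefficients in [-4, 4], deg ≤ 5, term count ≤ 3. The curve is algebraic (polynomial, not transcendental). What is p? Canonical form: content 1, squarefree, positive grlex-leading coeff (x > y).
(a) Degree: no degree-3 curve has this shape, so deg p = 4.
(b) Reading off the gridlines: it misses every integer gridline on the y-axis; it misses every integer gridline on the x-axis.
(c) The integer polynomial consistent with all of this is the stated p.

x^3*y + 3*y^4 + 3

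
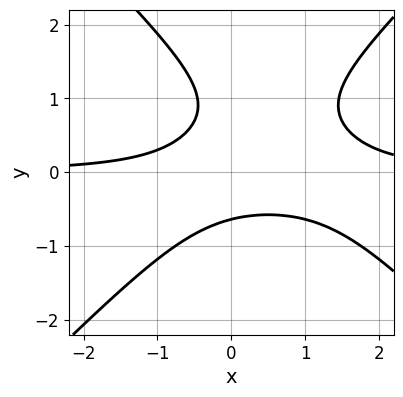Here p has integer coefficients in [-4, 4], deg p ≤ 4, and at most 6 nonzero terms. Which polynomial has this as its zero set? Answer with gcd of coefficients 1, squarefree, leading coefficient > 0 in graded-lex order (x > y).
3*x^2*y - 3*y^3 - 3*x*y + 3*y^2 - 2

1. deg p = 3.
2. Observable constraints: the curve avoids every integer x-axis point in the box.
3. Assembling these constraints gives the stated polynomial.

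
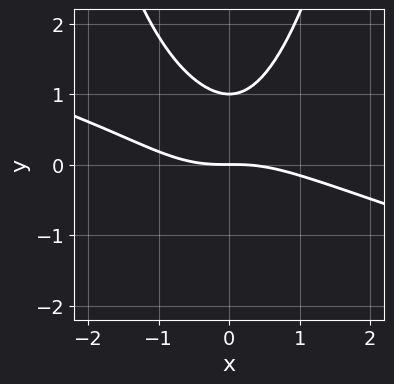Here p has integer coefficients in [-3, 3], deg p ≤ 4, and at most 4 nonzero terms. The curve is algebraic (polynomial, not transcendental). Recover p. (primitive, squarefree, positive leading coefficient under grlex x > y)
x^3 + 3*x^2*y - 3*y^2 + 3*y

First, degree: the shape is more complex than any degree-2 curve, so deg p = 3.
Next, from the axis intercepts and sections: the y-axis gridline crossings are at y ∈ {0, 1}; it crosses the x-axis at the gridline x = 0.
Finally, the integer polynomial consistent with all of this is the stated p.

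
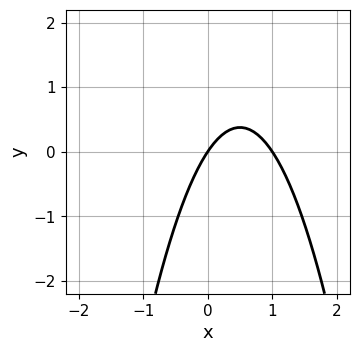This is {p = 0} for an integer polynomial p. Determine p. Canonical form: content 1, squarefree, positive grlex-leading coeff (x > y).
Degree: a generic line meets the curve in up to 2 points, so deg p = 2.
Against the integer gridlines: among the integer gridlines, it crosses the x-axis at x ∈ {0, 1}; it meets the y-axis at y = 0 (among the integer gridlines).
Putting this together gives p.

3*x^2 - 3*x + 2*y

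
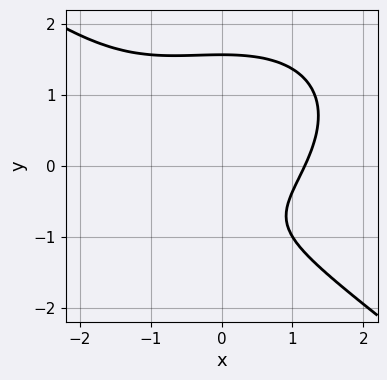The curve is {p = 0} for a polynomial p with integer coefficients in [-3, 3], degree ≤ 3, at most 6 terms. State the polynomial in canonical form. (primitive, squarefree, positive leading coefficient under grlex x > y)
x^3 + 2*y^3 + x^2 - 3*y - 3

deg p = 3. No degree-2 curve has this shape.
Putting this together gives p.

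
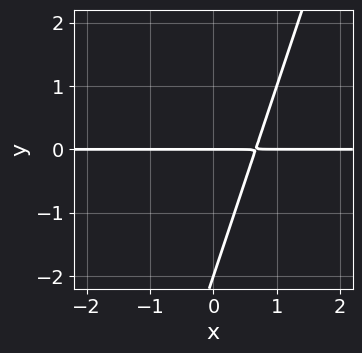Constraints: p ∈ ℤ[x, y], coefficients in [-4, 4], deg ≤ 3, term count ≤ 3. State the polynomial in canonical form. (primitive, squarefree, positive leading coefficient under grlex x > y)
The degree is 2 — a generic line meets the curve in up to 2 points.
Checking where it meets the axes: among the integer gridlines, it crosses the y-axis at y ∈ {-2, 0}; the visible x-axis segment lies entirely on the curve.
Putting this together gives p.

3*x*y - y^2 - 2*y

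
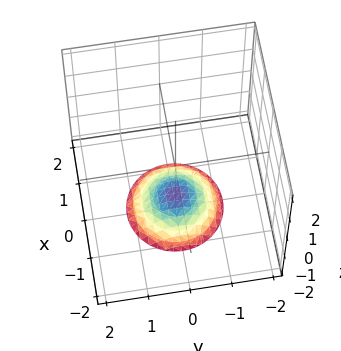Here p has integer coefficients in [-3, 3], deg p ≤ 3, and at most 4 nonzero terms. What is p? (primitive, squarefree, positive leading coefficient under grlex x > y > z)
1. Degree: no degree-1 surface has this shape, so deg p = 2.
2. By symmetry, the z-axis is an axis of rotation, so x and y enter only as x² + y².
3. Reading off the gridlines: no y-intercept at any integer in the box; no x-intercept at any integer in the box.
4. Assembling these constraints gives the stated polynomial.

x^2 + y^2 + 2*z + 3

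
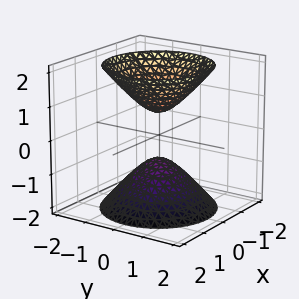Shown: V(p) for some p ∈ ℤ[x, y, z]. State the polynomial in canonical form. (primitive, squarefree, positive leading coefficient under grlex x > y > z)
1. The picture has 2 separate pieces. Treating them together as one polynomial.
2. The degree is 2 — two sheets facing apart; a quadric.
3. Symmetries: mirror symmetry z ↦ −z ⇒ only even powers of z; rotational symmetry about the z-axis ⇒ p depends on x, y only through x² + y².
4. From the visible intercepts: a circular section at z = 1 has radius between 0 and 1; it misses every integer gridline on the x-axis; it misses every integer gridline on the y-axis.
5. Matching integer coefficients to the picture gives p.

3*x^2 + 3*y^2 - 2*z^2 + 1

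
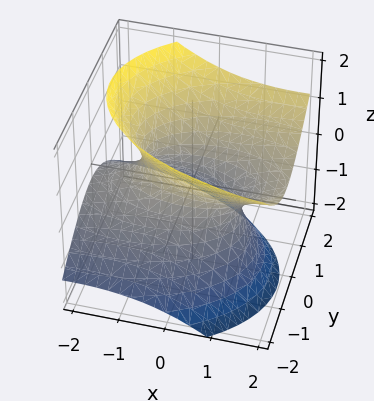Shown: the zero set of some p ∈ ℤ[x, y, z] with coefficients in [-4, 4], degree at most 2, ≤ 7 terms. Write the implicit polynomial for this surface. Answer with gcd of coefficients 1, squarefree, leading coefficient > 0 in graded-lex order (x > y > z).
First, degree: the shape is more complex than any degree-1 surface, so deg p = 2.
Next, observable constraints: it misses every integer gridline on the z-axis.
Finally, these observations pin down the coefficients.

x^2 - 3*x*z + 3*y^2 - y*z - 3*z^2 - 2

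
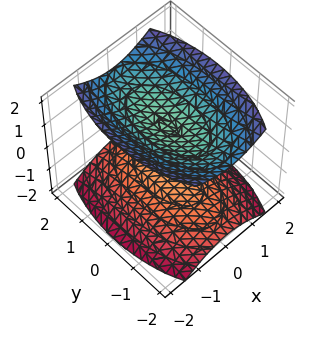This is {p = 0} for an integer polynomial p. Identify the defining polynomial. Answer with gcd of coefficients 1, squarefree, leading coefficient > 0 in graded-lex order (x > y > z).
1. The picture has 2 separate pieces. Treating them together as one polynomial.
2. The degree is 2 — two separate bowl-shaped sheets opening away from each other; a quadric.
3. Symmetries: mirror symmetry y ↦ −y ⇒ only even powers of y; it's symmetric under x → −x, forcing even powers of x; it's symmetric under z → −z, forcing even powers of z.
4. From the axis intercepts and sections: the z-axis gridline crossings are at z ∈ {-1, 1}; no y-intercept at any integer in the box; it misses every integer gridline on the x-axis.
5. Putting this together gives p.

3*x^2 + y^2 - 3*z^2 + 3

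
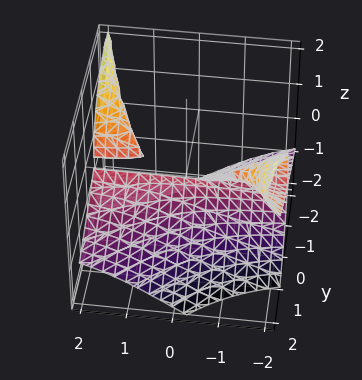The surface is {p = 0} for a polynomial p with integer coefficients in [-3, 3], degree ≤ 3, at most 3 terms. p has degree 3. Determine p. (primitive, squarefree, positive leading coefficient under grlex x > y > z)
2*x*y*z + z^3 + 2*y^2

I count 3 distinct pieces. They look like related sheets of one shape, so recover p as a whole.
The degree is 3 — a generic line meets the surface in up to 3 points.
Reading off the gridlines: it meets the z-axis at z = 0 (among the integer gridlines); it crosses the y-axis at the gridline y = 0.
Together with the visible shape, these determine p as stated. Check: (2, 0, 0) on the x-axis lies on the surface, and p(2, 0, 0) = 0. ✓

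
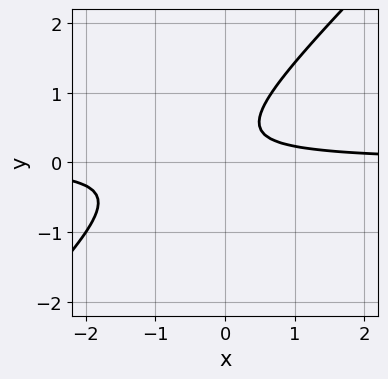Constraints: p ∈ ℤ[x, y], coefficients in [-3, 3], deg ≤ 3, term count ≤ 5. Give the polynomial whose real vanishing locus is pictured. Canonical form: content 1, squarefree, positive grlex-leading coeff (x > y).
3*x*y - 3*y^2 + 2*y - 1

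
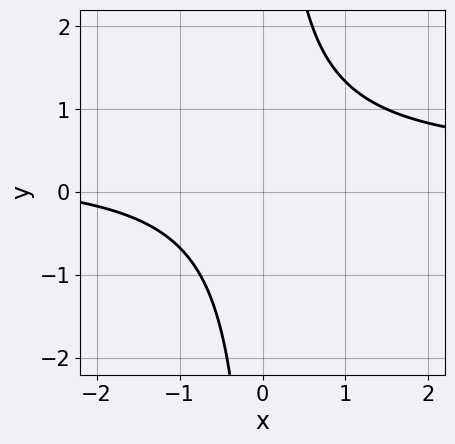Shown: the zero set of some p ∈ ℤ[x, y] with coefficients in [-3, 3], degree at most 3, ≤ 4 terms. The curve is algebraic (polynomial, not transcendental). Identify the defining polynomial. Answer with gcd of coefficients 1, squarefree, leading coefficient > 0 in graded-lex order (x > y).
3*x*y - x - 3

1. The degree is 2 — no degree-1 curve has this shape.
2. Against the integer gridlines: no y-intercept at any integer in the box; no x-intercept at any integer in the box.
3. The integer polynomial consistent with all of this is the stated p.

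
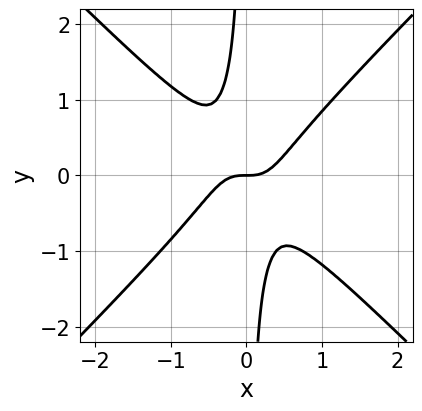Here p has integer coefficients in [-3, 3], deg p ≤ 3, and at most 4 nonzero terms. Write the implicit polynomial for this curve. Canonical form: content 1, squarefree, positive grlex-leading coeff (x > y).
(a) The degree is 3 — no degree-2 curve has this shape.
(b) From the visible intercepts: one x-axis crossing is at x = 0; it crosses the y-axis at the gridline y = 0.
(c) These observations pin down the coefficients.

3*x^3 - 3*x*y^2 - y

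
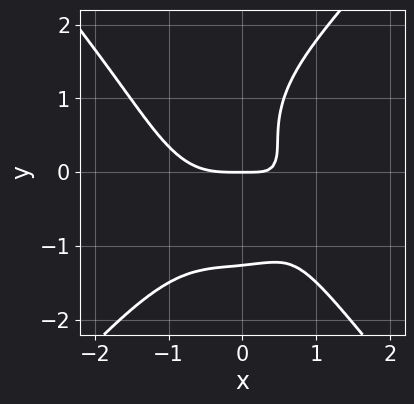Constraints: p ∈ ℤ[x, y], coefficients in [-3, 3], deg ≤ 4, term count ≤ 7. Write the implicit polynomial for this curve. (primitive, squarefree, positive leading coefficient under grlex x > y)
2*x^4 - y^4 + 2*x*y^2 + 3*x*y - 2*y

1. deg p = 4. The shape is more complex than any degree-3 curve.
2. From the visible intercepts: it crosses the y-axis at the gridline y = 0; one x-axis crossing is at x = 0.
3. These observations pin down the coefficients.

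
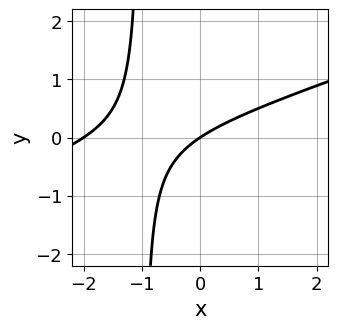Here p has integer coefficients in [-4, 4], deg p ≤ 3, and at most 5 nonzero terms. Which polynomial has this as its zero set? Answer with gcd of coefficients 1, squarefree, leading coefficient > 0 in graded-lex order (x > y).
x^2 - 3*x*y + 2*x - 3*y

(a) The degree is 2 — the shape is more complex than any degree-1 curve.
(b) Against the integer gridlines: among the integer gridlines, it crosses the x-axis at x ∈ {-2, 0}; one y-axis crossing is at y = 0.
(c) The integer polynomial consistent with all of this is the stated p.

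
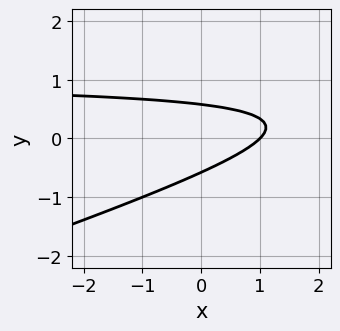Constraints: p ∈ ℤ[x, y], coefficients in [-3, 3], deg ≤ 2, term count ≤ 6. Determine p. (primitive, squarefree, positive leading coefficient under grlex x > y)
First, the degree is 2 — a generic line meets the curve in up to 2 points.
Then, from the axis intercepts and sections: it crosses the x-axis at the gridline x = 1.
Finally, matching integer coefficients to the picture gives p.

x*y - 3*y^2 - x + 1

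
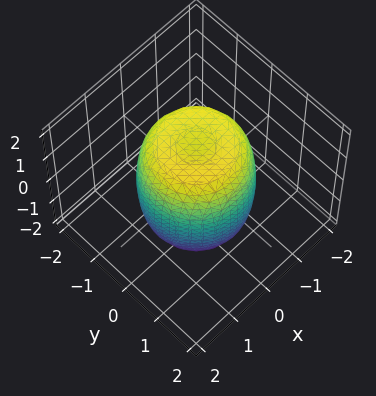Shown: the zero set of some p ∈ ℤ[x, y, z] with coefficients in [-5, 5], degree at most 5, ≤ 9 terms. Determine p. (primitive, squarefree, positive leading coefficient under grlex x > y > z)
1. Degree: the shape is more complex than any degree-3 surface, so deg p = 4.
2. Symmetries: the z-axis is an axis of rotation, so x and y enter only as x² + y².
3. Reading off the gridlines: a circular section at z = 0 has radius between 1 and 2.
4. Putting this together gives p.

2*x^4 + 4*x^2*y^2 + 2*y^4 - 2*x^2 - 2*y^2 + z^2 - 2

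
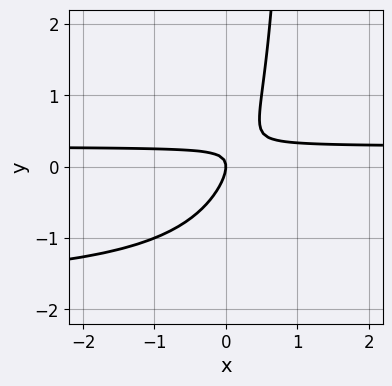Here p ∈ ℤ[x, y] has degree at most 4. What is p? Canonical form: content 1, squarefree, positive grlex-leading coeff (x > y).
2*x*y^2 + 3*x*y - 2*y^2 - x

(a) deg p = 3.
(b) Observable constraints: it crosses the x-axis at the gridline x = 0; one y-axis crossing is at y = 0.
(c) These observations pin down the coefficients.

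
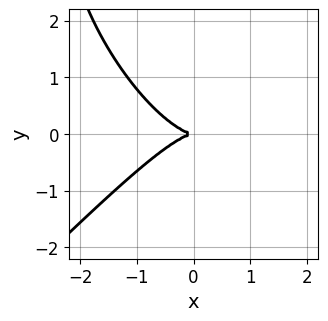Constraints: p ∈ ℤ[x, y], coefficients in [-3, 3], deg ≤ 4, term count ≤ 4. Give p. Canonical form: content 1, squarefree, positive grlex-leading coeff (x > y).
First, the degree is 3 — a generic line meets the curve in up to 3 points.
Then, checking where it meets the axes: it meets the x-axis at x = 0 (among the integer gridlines); it meets the y-axis at y = 0 (among the integer gridlines).
Finally, matching integer coefficients to the picture gives p.

2*x^3 - x*y^2 - y^3 + 3*y^2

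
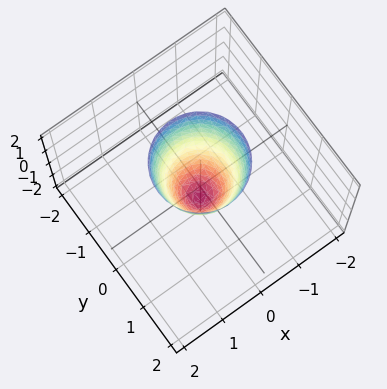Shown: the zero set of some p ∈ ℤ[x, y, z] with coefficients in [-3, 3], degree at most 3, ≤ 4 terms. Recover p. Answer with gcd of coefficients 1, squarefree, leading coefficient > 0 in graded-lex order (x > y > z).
3*x^2 + 3*y^2 - z - 1

(a) deg p = 2.
(b) By symmetry, every cross-section ⟂ z is a circle, so x, y appear only via x² + y².
(c) Against the integer gridlines: a circular section at z = 2 has radius exactly 1; it meets the z-axis at z = -1 (among the integer gridlines).
(d) Together with the visible shape, these determine p as stated.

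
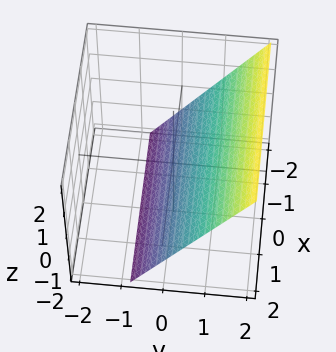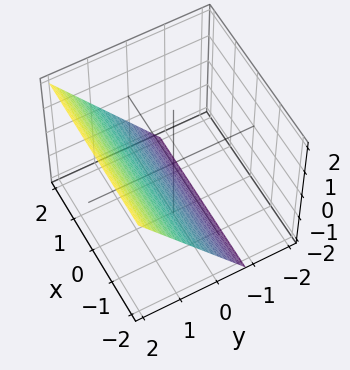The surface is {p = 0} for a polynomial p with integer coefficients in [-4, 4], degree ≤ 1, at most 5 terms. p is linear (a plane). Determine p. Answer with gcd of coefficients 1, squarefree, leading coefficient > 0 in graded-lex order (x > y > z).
(a) Degree: the surface is flat (a plane), so deg p = 1.
(b) Checking where it meets the axes: it meets the z-axis at z = -1 (among the integer gridlines); it misses every integer gridline on the x-axis.
(c) Putting this together gives p.

3*y - 2*z - 2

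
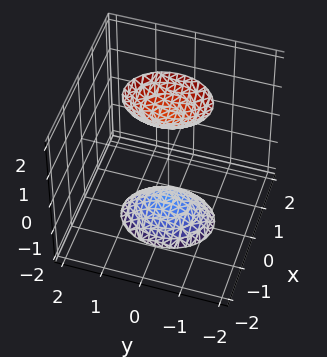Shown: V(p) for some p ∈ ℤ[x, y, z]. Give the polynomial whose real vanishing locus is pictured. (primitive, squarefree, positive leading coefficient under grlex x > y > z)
3*x^2 + 2*y^2 - z^2 + 2

1. The picture has 2 separate pieces. Treating them together as one polynomial.
2. deg p = 2. Two separate bowl-shaped sheets opening away from each other; a quadric.
3. Symmetries: it's symmetric under z → −z, forcing even powers of z; mirror symmetry y ↦ −y ⇒ only even powers of y; it's symmetric under x → −x, forcing even powers of x.
4. From the visible intercepts: it misses every integer gridline on the y-axis; the surface avoids every integer x-axis point in the box.
5. Putting this together gives p.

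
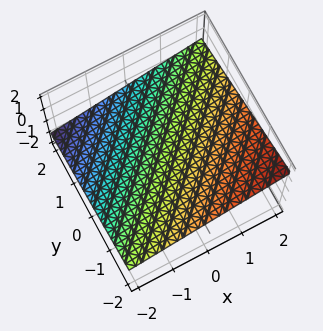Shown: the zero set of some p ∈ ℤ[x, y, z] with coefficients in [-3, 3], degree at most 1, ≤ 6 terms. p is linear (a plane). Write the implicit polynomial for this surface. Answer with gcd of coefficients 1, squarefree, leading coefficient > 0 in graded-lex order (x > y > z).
x - y - 3*z + 2

1. The degree is 1 — the surface is flat (a plane).
2. Observable constraints: one y-axis crossing is at y = 2; it meets the x-axis at x = -2 (among the integer gridlines).
3. Assembling these constraints gives the stated polynomial.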